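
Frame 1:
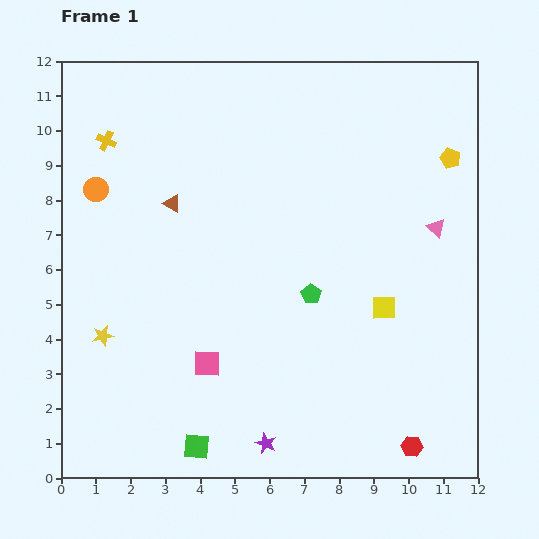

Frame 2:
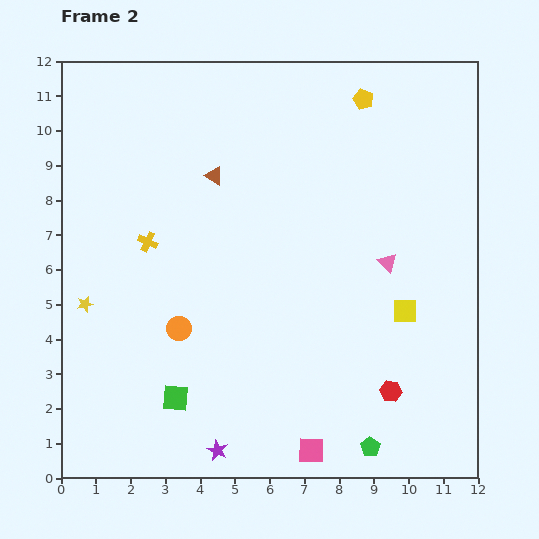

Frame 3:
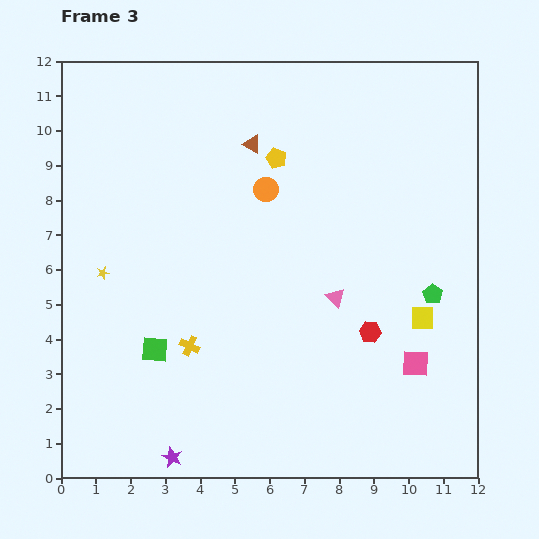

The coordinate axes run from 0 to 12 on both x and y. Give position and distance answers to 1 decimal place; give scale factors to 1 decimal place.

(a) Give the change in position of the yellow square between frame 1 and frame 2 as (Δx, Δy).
(0.6, -0.1)

The yellow square was at (9.3, 4.9) in frame 1 and (9.9, 4.8) in frame 2.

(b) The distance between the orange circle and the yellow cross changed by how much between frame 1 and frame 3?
+3.6

Distance in frame 1: 1.4. Distance in frame 3: 5.0.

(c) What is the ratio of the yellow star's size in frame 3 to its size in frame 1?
0.6×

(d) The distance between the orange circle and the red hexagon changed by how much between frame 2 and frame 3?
-1.3

Distance in frame 2: 6.4. Distance in frame 3: 5.1.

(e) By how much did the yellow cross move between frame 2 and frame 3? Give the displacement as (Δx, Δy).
(1.2, -3.0)

The yellow cross was at (2.5, 6.8) in frame 2 and (3.7, 3.8) in frame 3.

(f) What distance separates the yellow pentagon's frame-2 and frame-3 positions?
3.0

The yellow pentagon moved from (8.7, 10.9) to (6.2, 9.2), a distance of √(2.5² + 1.7²) ≈ 3.0.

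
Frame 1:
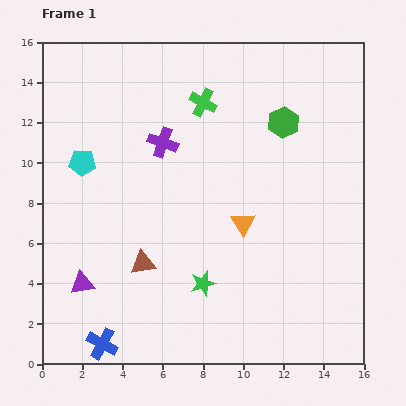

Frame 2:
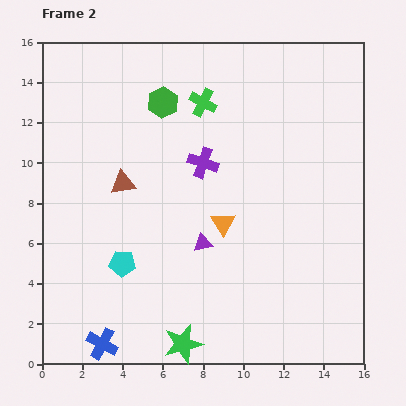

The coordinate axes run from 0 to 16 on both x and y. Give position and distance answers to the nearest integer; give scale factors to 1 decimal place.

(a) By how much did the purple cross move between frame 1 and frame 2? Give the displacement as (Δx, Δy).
(2, -1)

The purple cross was at (6, 11) in frame 1 and (8, 10) in frame 2.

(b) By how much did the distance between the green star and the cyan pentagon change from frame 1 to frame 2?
-3

Distance in frame 1: 8. Distance in frame 2: 5.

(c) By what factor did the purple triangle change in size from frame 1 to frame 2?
0.8×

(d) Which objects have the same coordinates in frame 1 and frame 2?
the green cross, the blue cross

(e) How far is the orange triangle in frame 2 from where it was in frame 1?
1

The orange triangle moved from (10, 7) to (9, 7), a distance of √(1² + 0²) ≈ 1.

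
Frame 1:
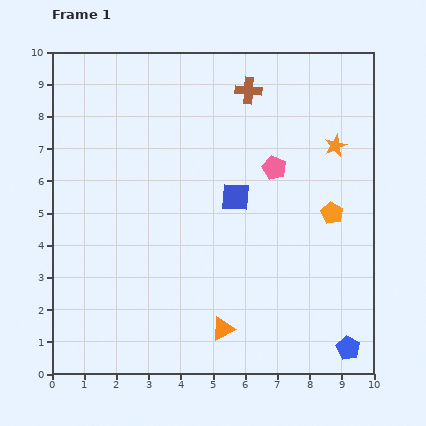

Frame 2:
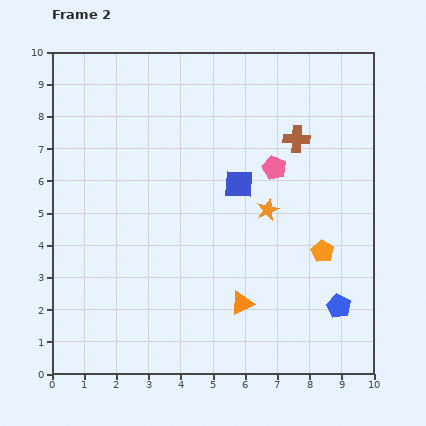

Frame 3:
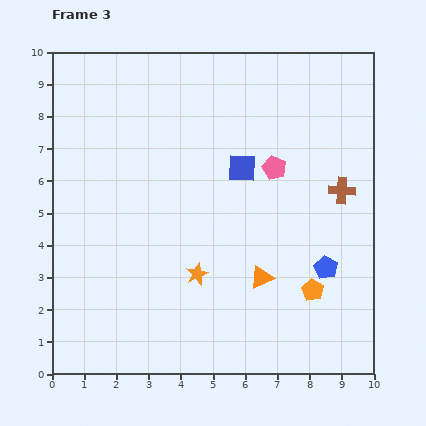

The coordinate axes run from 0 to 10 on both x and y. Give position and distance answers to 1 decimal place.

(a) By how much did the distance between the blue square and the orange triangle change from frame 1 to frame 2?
-0.4

Distance in frame 1: 4.1. Distance in frame 2: 3.7.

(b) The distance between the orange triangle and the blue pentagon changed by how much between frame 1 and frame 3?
-1.9

Distance in frame 1: 3.9. Distance in frame 3: 2.0.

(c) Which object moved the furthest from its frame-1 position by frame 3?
the orange star

(moved 5.9; next 4.2)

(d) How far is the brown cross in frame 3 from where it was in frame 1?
4.2

The brown cross moved from (6.1, 8.8) to (9.0, 5.7), a distance of √(2.9² + 3.1²) ≈ 4.2.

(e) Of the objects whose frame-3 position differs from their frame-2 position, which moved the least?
the blue square

(moved 0.5)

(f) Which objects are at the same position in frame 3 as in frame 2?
the pink pentagon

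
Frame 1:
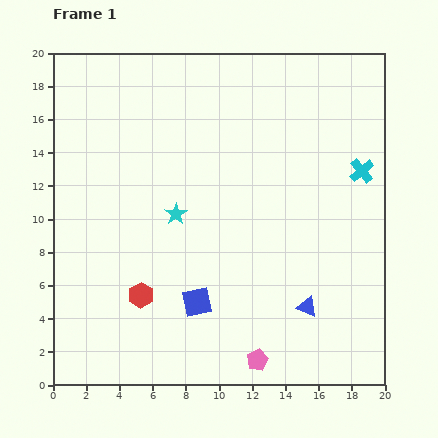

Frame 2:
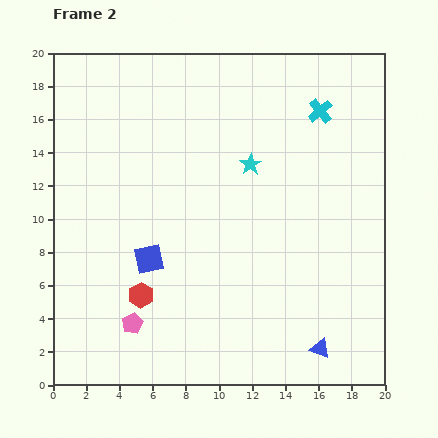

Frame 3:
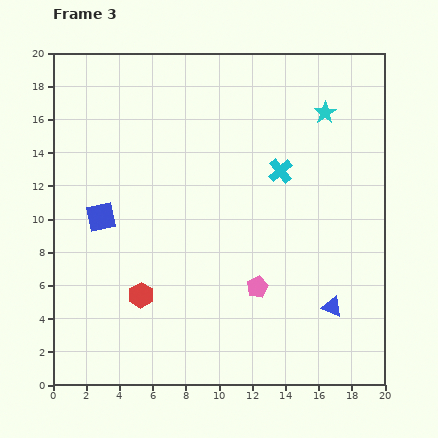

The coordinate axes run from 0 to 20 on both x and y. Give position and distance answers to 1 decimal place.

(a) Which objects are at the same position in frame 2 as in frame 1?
the red hexagon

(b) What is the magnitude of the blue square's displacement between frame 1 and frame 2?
3.9

The blue square moved from (8.7, 5.0) to (5.8, 7.6), a distance of √(2.9² + 2.6²) ≈ 3.9.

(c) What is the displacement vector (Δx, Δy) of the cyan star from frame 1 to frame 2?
(4.5, 3.0)

The cyan star was at (7.4, 10.3) in frame 1 and (11.9, 13.3) in frame 2.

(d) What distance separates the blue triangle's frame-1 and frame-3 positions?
1.5

The blue triangle moved from (15.3, 4.7) to (16.8, 4.7), a distance of √(1.5² + 0.0²) ≈ 1.5.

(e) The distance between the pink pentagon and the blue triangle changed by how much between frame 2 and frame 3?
-6.7

Distance in frame 2: 11.4. Distance in frame 3: 4.7.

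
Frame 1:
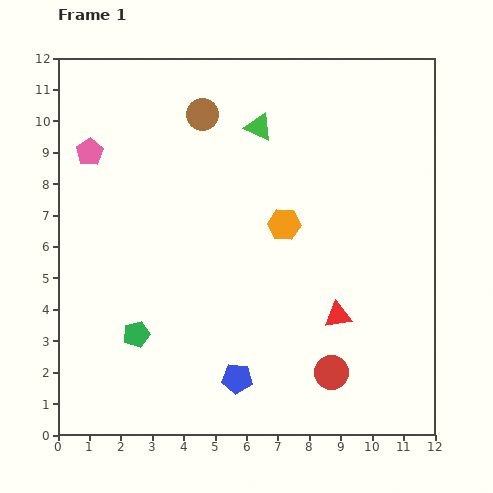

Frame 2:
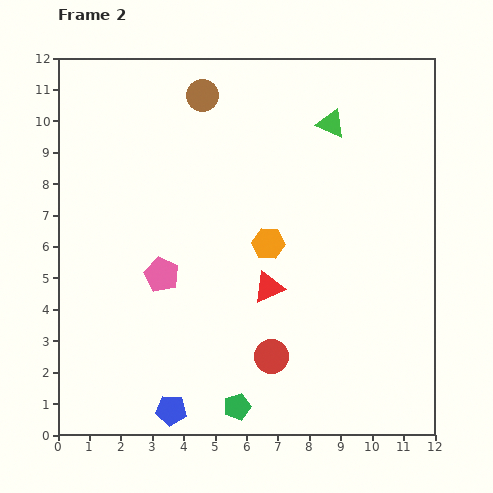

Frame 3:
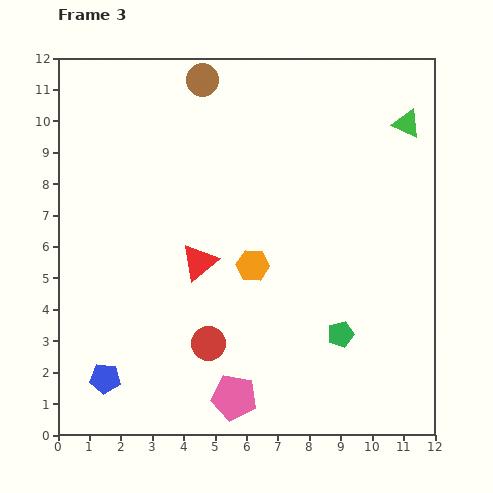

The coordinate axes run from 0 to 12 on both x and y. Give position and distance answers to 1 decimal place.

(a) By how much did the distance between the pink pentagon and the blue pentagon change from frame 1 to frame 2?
-4.3

Distance in frame 1: 8.6. Distance in frame 2: 4.3.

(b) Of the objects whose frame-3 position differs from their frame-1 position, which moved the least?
the brown circle

(moved 1.1)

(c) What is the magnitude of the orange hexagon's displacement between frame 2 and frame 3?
0.9

The orange hexagon moved from (6.7, 6.1) to (6.2, 5.4), a distance of √(0.5² + 0.7²) ≈ 0.9.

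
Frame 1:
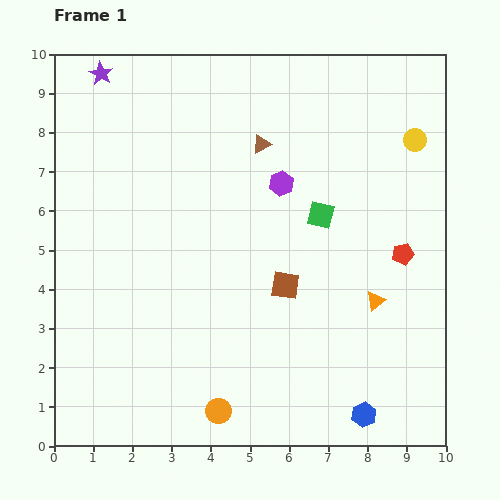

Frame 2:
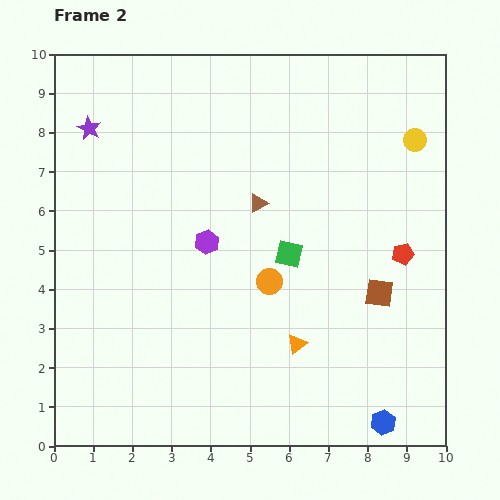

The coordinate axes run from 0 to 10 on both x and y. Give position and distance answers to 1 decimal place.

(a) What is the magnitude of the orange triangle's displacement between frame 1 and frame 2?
2.3

The orange triangle moved from (8.2, 3.7) to (6.2, 2.6), a distance of √(2.0² + 1.1²) ≈ 2.3.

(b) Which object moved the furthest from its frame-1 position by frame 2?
the orange circle

(moved 3.5; next 2.4)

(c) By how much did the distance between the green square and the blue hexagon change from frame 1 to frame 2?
-0.3

Distance in frame 1: 5.2. Distance in frame 2: 4.9.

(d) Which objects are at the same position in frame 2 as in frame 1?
the yellow circle, the red pentagon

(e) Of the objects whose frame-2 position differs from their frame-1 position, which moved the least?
the blue hexagon

(moved 0.5)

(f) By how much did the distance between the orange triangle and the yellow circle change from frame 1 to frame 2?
+1.8

Distance in frame 1: 4.2. Distance in frame 2: 6.0.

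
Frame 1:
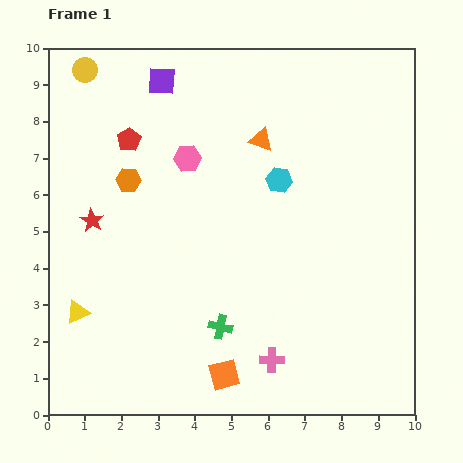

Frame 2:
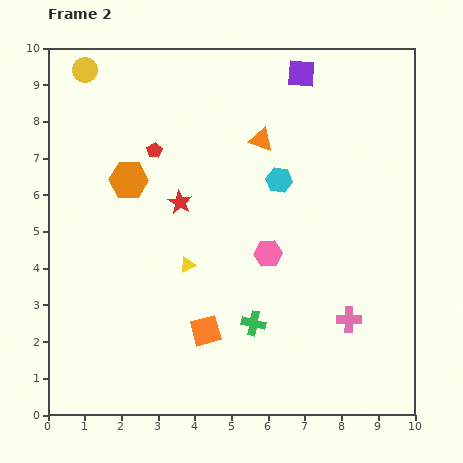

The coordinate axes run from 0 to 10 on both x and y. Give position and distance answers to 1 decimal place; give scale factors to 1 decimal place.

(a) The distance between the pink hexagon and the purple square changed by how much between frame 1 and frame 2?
+2.8

Distance in frame 1: 2.2. Distance in frame 2: 5.0.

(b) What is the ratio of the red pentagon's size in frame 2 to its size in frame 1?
0.7×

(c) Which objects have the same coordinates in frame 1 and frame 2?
the cyan hexagon, the orange hexagon, the orange triangle, the yellow circle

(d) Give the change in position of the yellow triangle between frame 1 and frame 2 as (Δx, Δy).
(3.0, 1.3)

The yellow triangle was at (0.8, 2.8) in frame 1 and (3.8, 4.1) in frame 2.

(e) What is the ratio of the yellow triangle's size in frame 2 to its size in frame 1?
0.7×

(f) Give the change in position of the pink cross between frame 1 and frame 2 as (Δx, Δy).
(2.1, 1.1)

The pink cross was at (6.1, 1.5) in frame 1 and (8.2, 2.6) in frame 2.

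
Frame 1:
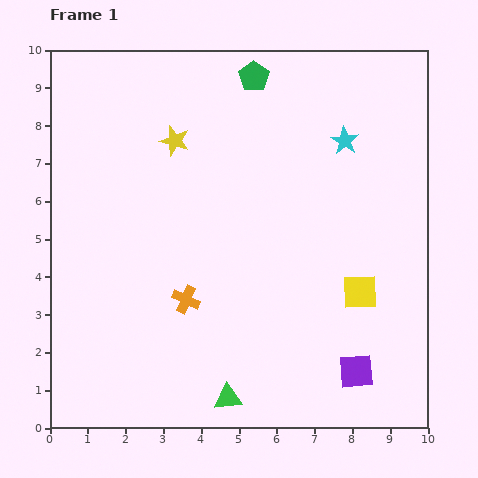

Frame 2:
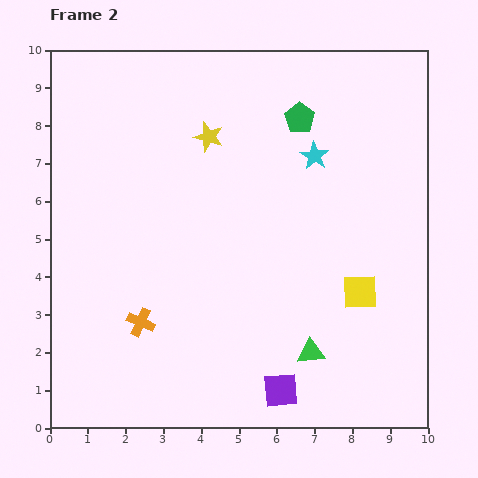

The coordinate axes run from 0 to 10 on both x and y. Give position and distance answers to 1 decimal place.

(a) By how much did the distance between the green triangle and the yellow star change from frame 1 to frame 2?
-0.6

Distance in frame 1: 6.9. Distance in frame 2: 6.3.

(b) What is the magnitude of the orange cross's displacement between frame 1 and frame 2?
1.3

The orange cross moved from (3.6, 3.4) to (2.4, 2.8), a distance of √(1.2² + 0.6²) ≈ 1.3.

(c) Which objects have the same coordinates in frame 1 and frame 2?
the yellow square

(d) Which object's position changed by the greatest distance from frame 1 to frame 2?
the green triangle

(moved 2.5; next 2.1)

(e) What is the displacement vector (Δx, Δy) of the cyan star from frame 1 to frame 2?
(-0.8, -0.4)

The cyan star was at (7.8, 7.6) in frame 1 and (7.0, 7.2) in frame 2.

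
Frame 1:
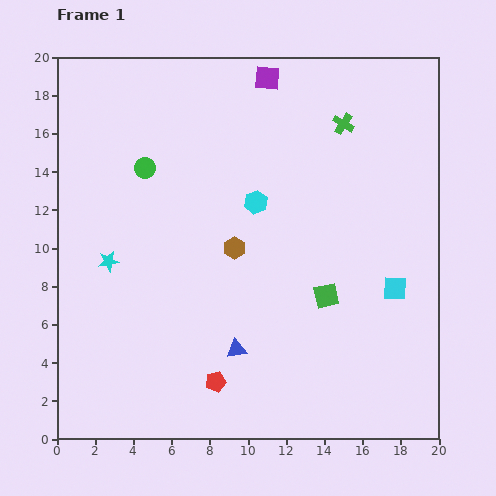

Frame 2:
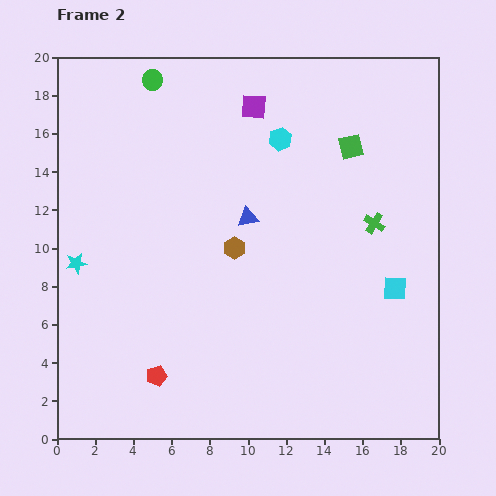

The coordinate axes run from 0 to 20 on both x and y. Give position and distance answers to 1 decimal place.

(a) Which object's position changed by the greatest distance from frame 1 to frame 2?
the green square

(moved 7.9; next 6.9)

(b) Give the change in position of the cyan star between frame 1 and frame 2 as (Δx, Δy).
(-1.7, -0.1)

The cyan star was at (2.7, 9.3) in frame 1 and (1.0, 9.2) in frame 2.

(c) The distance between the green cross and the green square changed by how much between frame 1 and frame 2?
-4.8

Distance in frame 1: 9.0. Distance in frame 2: 4.2.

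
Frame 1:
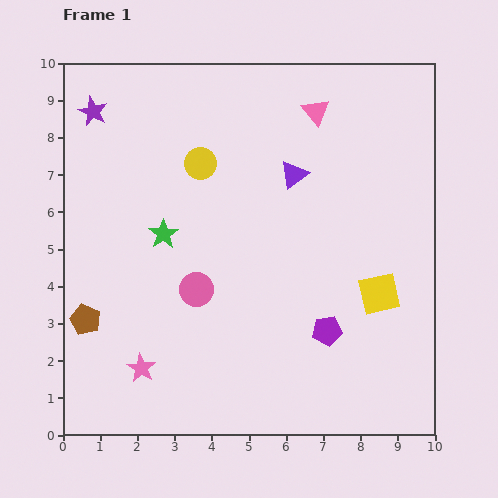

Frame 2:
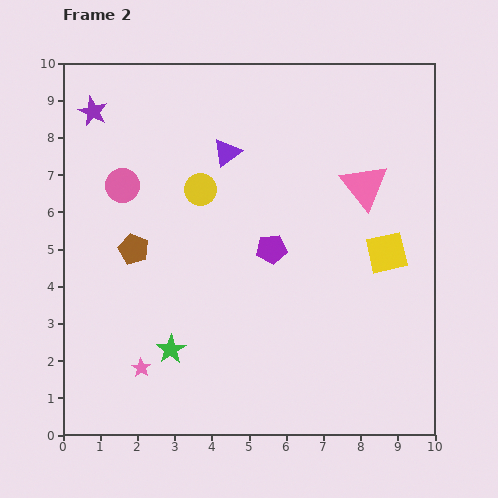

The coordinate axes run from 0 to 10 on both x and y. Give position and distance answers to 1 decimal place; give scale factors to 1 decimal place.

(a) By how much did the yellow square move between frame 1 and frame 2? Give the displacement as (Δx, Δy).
(0.2, 1.1)

The yellow square was at (8.5, 3.8) in frame 1 and (8.7, 4.9) in frame 2.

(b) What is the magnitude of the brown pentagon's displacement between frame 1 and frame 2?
2.3

The brown pentagon moved from (0.6, 3.1) to (1.9, 5.0), a distance of √(1.3² + 1.9²) ≈ 2.3.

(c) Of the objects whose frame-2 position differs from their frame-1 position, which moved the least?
the yellow circle

(moved 0.7)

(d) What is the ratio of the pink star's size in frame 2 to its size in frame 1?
0.7×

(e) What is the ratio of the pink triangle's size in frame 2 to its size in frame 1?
1.7×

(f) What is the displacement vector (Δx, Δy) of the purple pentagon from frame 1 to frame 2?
(-1.5, 2.2)

The purple pentagon was at (7.1, 2.8) in frame 1 and (5.6, 5.0) in frame 2.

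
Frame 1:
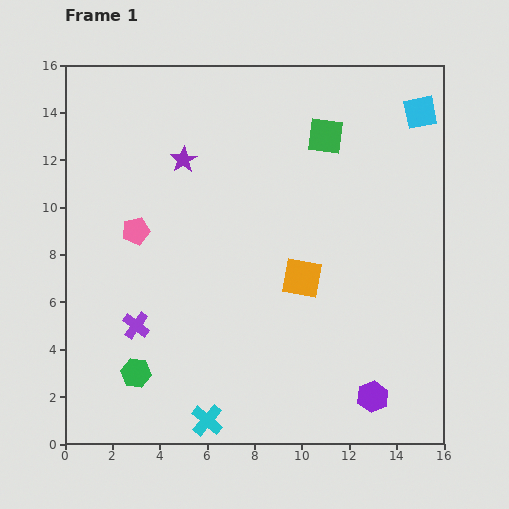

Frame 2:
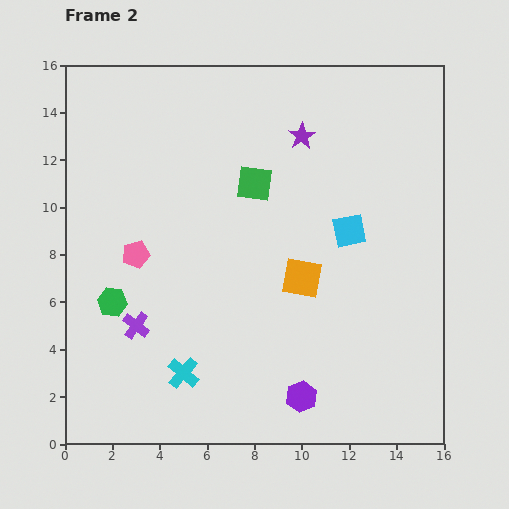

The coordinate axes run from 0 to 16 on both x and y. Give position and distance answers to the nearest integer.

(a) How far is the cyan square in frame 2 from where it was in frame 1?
6

The cyan square moved from (15, 14) to (12, 9), a distance of √(3² + 5²) ≈ 6.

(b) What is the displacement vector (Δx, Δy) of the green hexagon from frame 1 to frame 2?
(-1, 3)

The green hexagon was at (3, 3) in frame 1 and (2, 6) in frame 2.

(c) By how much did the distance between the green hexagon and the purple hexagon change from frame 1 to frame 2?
-1

Distance in frame 1: 10. Distance in frame 2: 9.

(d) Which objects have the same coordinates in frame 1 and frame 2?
the orange square, the purple cross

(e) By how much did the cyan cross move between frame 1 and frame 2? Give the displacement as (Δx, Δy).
(-1, 2)

The cyan cross was at (6, 1) in frame 1 and (5, 3) in frame 2.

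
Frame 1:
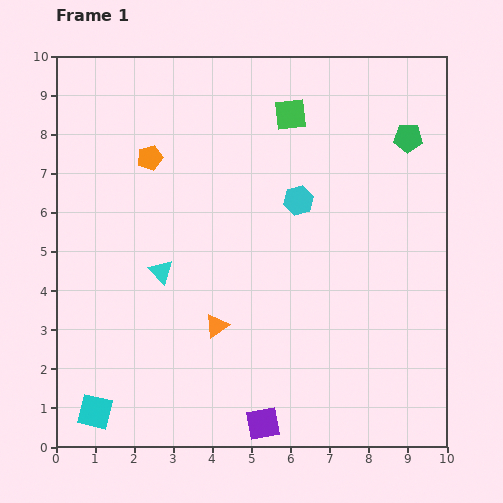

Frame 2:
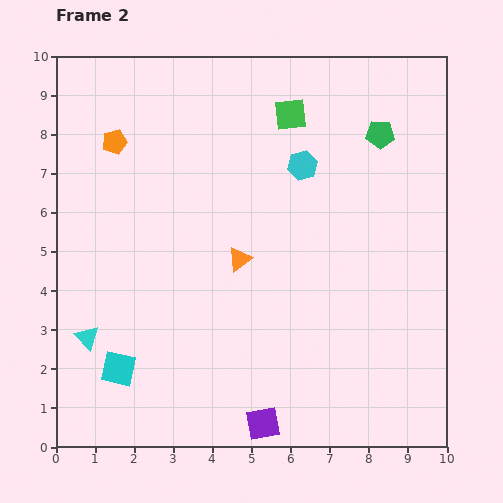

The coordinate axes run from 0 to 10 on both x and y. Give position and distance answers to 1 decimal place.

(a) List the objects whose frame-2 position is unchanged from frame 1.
the green square, the purple square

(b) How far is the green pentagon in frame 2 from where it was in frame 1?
0.7

The green pentagon moved from (9.0, 7.9) to (8.3, 8.0), a distance of √(0.7² + 0.1²) ≈ 0.7.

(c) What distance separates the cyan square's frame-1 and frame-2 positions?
1.3

The cyan square moved from (1.0, 0.9) to (1.6, 2.0), a distance of √(0.6² + 1.1²) ≈ 1.3.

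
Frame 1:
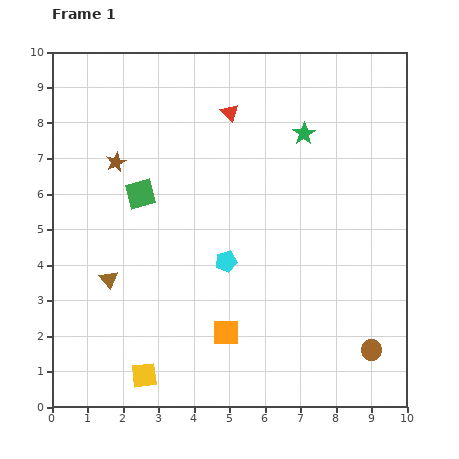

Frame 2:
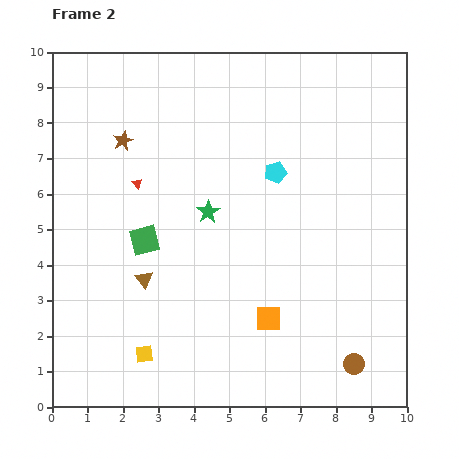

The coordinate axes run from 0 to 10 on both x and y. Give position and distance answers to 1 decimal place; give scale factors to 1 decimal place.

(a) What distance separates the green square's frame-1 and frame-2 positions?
1.3

The green square moved from (2.5, 6.0) to (2.6, 4.7), a distance of √(0.1² + 1.3²) ≈ 1.3.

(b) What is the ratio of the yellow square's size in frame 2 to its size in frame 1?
0.7×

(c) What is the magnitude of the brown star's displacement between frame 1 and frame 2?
0.6

The brown star moved from (1.8, 6.9) to (2.0, 7.5), a distance of √(0.2² + 0.6²) ≈ 0.6.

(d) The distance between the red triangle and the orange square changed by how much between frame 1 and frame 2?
-0.9

Distance in frame 1: 6.2. Distance in frame 2: 5.3.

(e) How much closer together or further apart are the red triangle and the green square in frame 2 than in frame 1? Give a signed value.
-1.8

Distance in frame 1: 3.4. Distance in frame 2: 1.6.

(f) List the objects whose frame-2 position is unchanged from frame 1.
none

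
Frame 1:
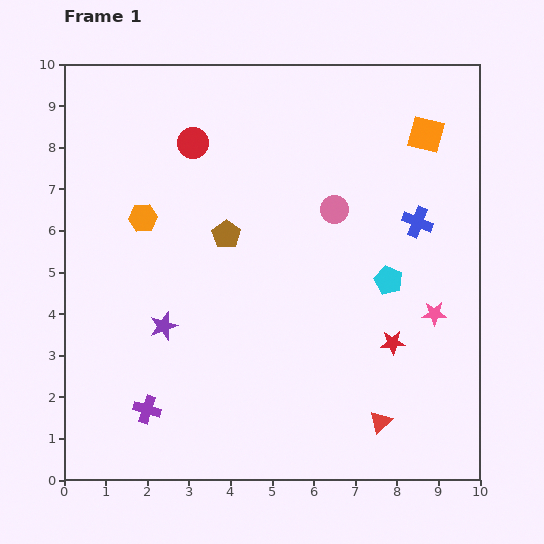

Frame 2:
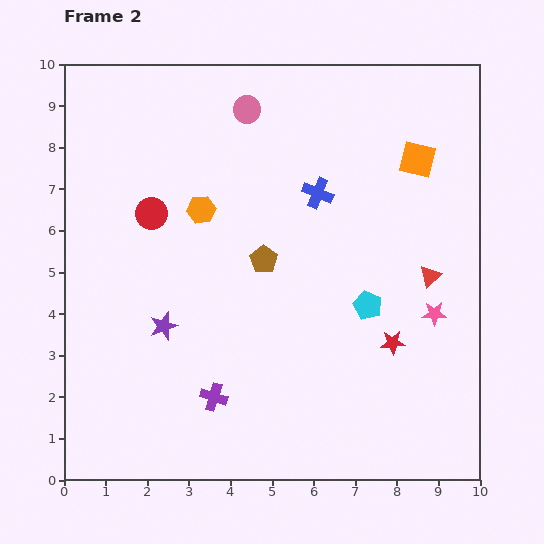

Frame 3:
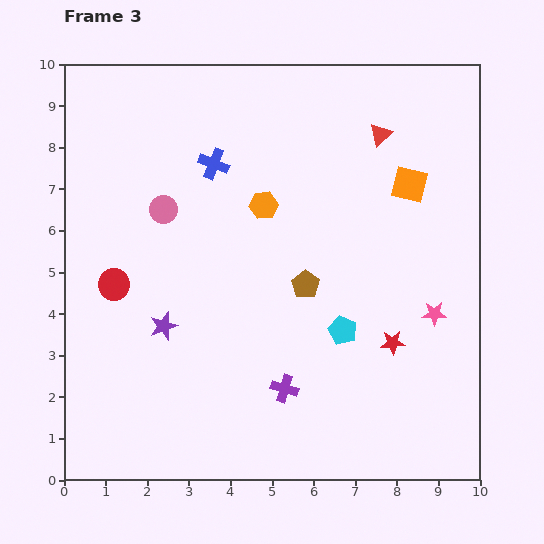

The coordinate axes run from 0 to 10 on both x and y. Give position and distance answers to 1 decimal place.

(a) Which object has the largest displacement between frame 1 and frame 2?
the red triangle

(moved 3.7; next 3.2)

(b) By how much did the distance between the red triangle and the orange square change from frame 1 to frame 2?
-4.2

Distance in frame 1: 7.0. Distance in frame 2: 2.8.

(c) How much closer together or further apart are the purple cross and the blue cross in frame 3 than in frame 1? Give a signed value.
-2.2

Distance in frame 1: 7.9. Distance in frame 3: 5.7.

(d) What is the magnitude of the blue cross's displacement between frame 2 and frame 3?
2.6

The blue cross moved from (6.1, 6.9) to (3.6, 7.6), a distance of √(2.5² + 0.7²) ≈ 2.6.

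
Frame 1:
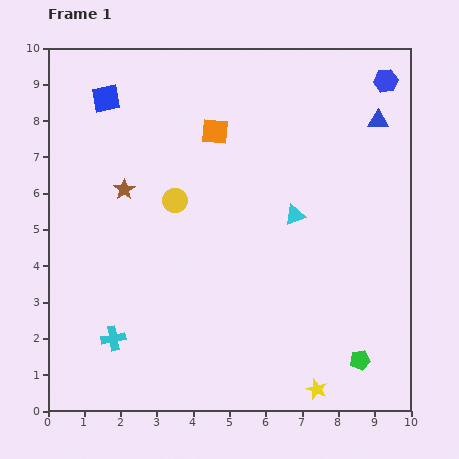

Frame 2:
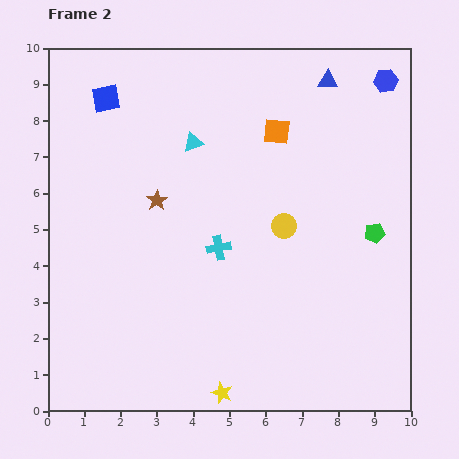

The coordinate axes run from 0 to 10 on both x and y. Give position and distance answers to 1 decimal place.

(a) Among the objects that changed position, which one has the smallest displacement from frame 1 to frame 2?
the brown star

(moved 0.9)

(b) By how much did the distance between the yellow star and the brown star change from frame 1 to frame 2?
-2.0

Distance in frame 1: 7.6. Distance in frame 2: 5.6.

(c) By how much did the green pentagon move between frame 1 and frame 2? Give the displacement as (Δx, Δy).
(0.4, 3.5)

The green pentagon was at (8.6, 1.4) in frame 1 and (9.0, 4.9) in frame 2.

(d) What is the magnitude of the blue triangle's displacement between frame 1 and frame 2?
1.8

The blue triangle moved from (9.1, 8.0) to (7.7, 9.1), a distance of √(1.4² + 1.1²) ≈ 1.8.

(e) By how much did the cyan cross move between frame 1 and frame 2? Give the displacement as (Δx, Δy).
(2.9, 2.5)

The cyan cross was at (1.8, 2.0) in frame 1 and (4.7, 4.5) in frame 2.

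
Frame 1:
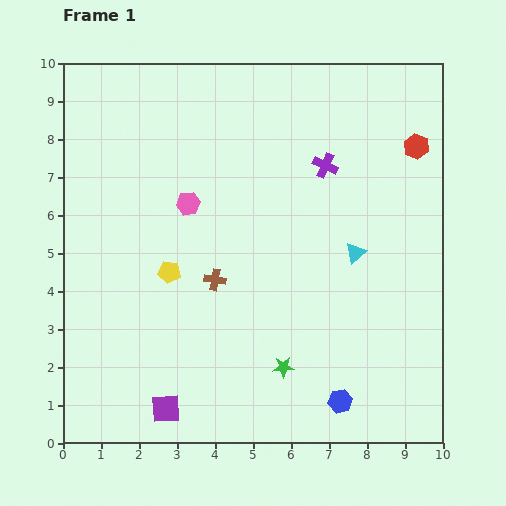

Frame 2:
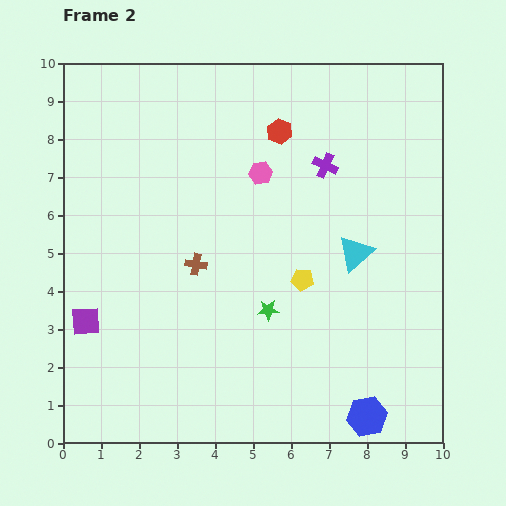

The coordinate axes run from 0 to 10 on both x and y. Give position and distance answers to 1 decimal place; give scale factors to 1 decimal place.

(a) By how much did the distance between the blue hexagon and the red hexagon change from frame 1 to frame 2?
+0.8

Distance in frame 1: 7.0. Distance in frame 2: 7.8.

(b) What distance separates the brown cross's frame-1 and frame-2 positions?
0.6

The brown cross moved from (4.0, 4.3) to (3.5, 4.7), a distance of √(0.5² + 0.4²) ≈ 0.6.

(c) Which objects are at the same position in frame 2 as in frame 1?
the cyan triangle, the purple cross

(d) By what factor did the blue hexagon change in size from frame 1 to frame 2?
1.6×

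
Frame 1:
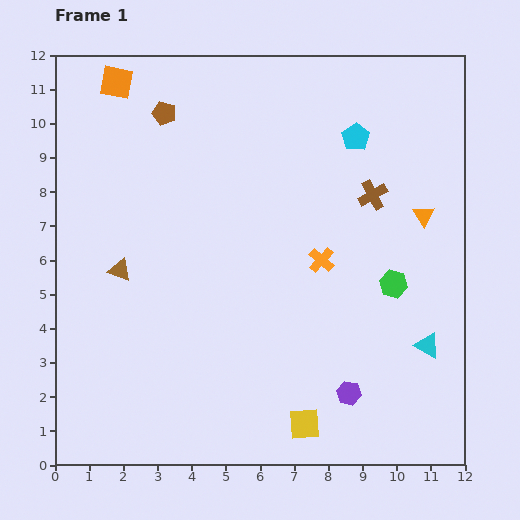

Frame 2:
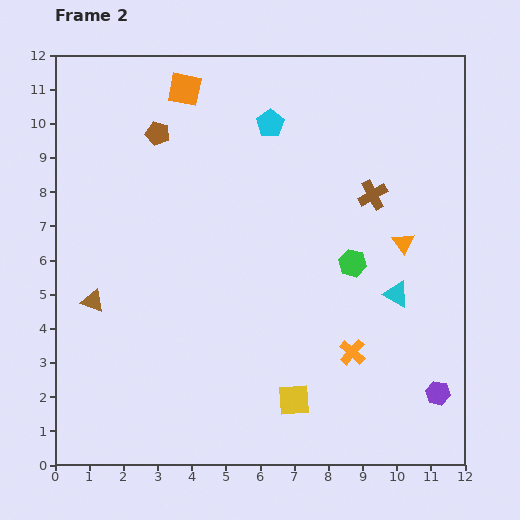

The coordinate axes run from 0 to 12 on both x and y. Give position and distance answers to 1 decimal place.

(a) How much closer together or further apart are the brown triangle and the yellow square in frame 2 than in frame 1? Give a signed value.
-0.4

Distance in frame 1: 7.0. Distance in frame 2: 6.6.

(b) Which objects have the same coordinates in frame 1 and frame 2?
the brown cross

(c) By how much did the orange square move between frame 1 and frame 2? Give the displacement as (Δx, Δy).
(2.0, -0.2)

The orange square was at (1.8, 11.2) in frame 1 and (3.8, 11.0) in frame 2.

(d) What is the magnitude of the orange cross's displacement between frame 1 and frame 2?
2.8

The orange cross moved from (7.8, 6.0) to (8.7, 3.3), a distance of √(0.9² + 2.7²) ≈ 2.8.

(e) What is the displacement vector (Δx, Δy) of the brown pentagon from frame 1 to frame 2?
(-0.2, -0.6)

The brown pentagon was at (3.2, 10.3) in frame 1 and (3.0, 9.7) in frame 2.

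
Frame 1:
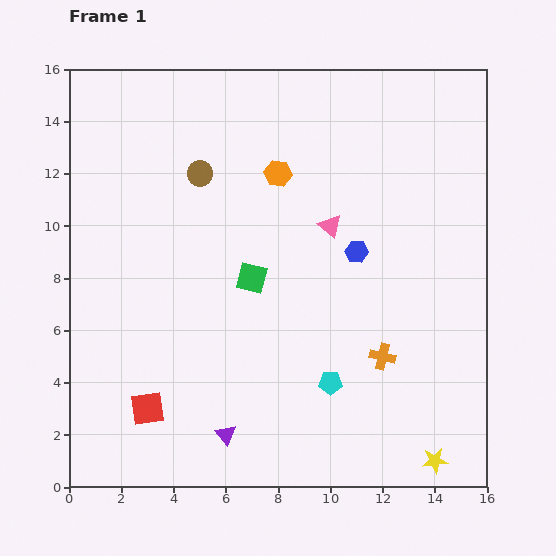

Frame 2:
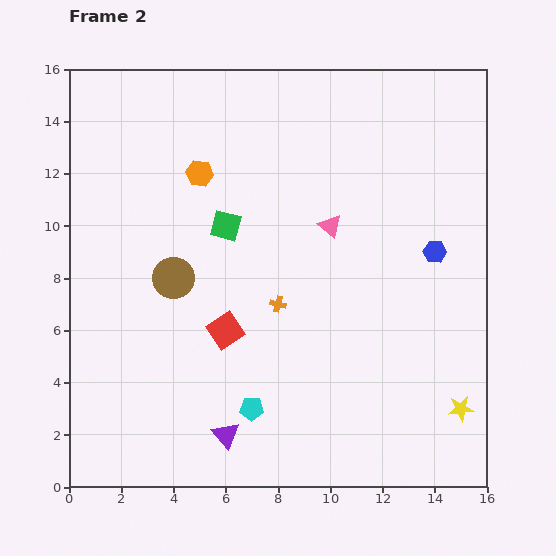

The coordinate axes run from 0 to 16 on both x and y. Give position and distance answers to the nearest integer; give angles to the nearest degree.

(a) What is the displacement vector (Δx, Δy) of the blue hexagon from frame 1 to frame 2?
(3, 0)

The blue hexagon was at (11, 9) in frame 1 and (14, 9) in frame 2.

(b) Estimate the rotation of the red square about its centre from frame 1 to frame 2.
27° counter-clockwise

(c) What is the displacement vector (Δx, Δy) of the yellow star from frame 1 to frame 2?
(1, 2)

The yellow star was at (14, 1) in frame 1 and (15, 3) in frame 2.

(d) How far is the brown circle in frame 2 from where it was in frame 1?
4

The brown circle moved from (5, 12) to (4, 8), a distance of √(1² + 4²) ≈ 4.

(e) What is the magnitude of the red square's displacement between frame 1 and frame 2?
4

The red square moved from (3, 3) to (6, 6), a distance of √(3² + 3²) ≈ 4.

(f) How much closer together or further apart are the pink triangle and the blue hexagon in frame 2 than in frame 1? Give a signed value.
+3

Distance in frame 1: 1. Distance in frame 2: 4.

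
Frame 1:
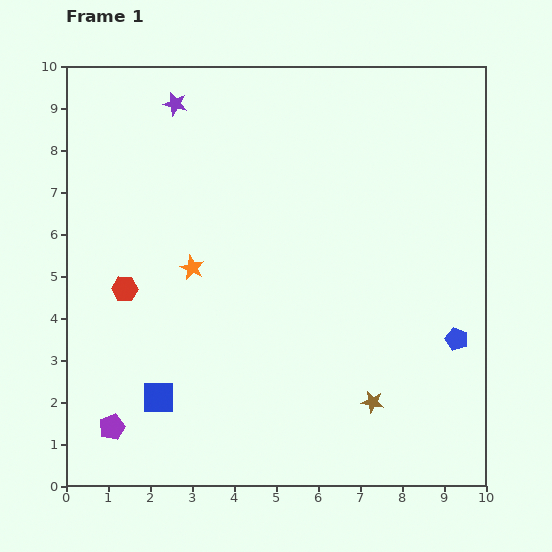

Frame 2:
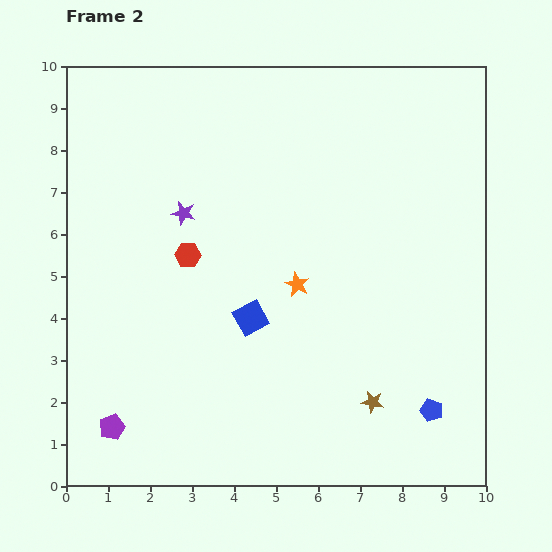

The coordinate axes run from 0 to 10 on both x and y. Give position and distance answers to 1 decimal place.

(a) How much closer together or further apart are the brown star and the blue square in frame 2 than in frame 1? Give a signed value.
-1.6

Distance in frame 1: 5.1. Distance in frame 2: 3.5.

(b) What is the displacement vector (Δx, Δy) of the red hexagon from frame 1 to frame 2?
(1.5, 0.8)

The red hexagon was at (1.4, 4.7) in frame 1 and (2.9, 5.5) in frame 2.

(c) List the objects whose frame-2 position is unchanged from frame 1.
the purple pentagon, the brown star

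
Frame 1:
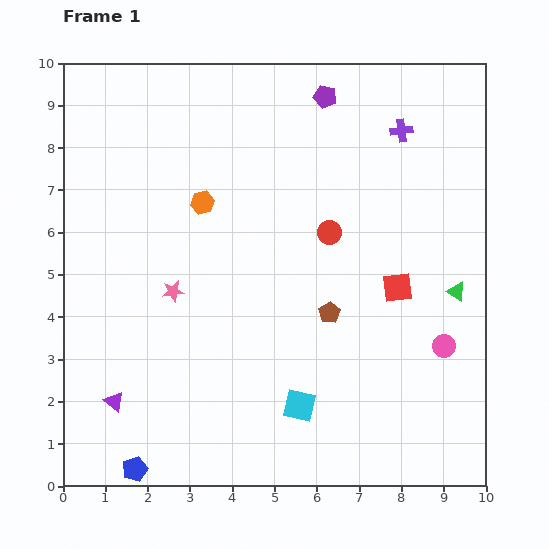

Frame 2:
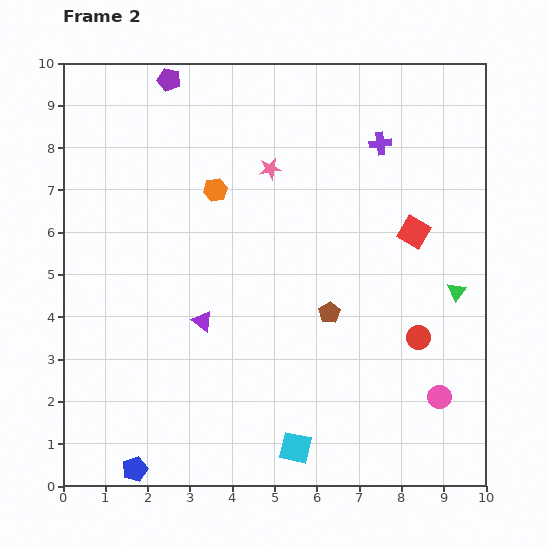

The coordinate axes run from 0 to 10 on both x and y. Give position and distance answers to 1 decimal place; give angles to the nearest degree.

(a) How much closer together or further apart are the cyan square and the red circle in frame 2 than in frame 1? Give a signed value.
-0.3

Distance in frame 1: 4.2. Distance in frame 2: 3.9.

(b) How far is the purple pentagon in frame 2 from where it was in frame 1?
3.7

The purple pentagon moved from (6.2, 9.2) to (2.5, 9.6), a distance of √(3.7² + 0.4²) ≈ 3.7.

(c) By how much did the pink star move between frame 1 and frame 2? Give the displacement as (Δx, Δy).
(2.3, 2.9)

The pink star was at (2.6, 4.6) in frame 1 and (4.9, 7.5) in frame 2.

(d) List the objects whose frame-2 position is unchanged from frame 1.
the brown pentagon, the green triangle, the blue pentagon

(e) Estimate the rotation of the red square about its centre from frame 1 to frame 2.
37° clockwise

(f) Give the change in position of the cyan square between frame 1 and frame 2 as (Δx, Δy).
(-0.1, -1.0)

The cyan square was at (5.6, 1.9) in frame 1 and (5.5, 0.9) in frame 2.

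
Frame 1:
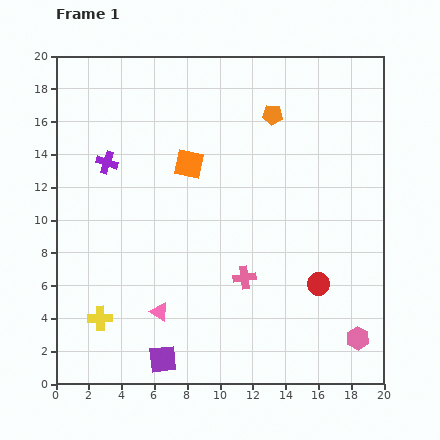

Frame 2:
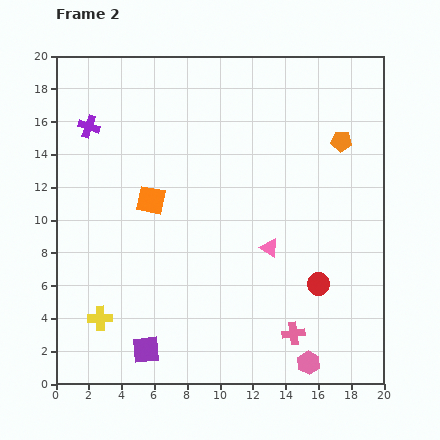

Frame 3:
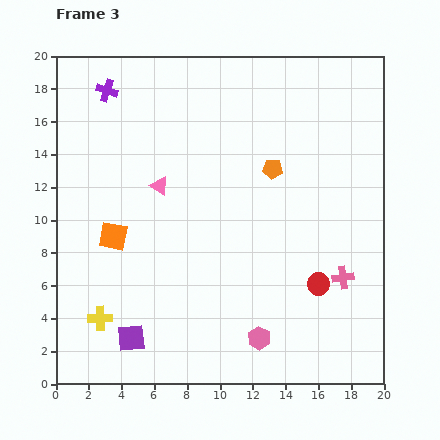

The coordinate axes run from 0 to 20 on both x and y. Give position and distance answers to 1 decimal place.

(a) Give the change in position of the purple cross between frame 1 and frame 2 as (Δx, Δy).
(-1.1, 2.2)

The purple cross was at (3.1, 13.5) in frame 1 and (2.0, 15.7) in frame 2.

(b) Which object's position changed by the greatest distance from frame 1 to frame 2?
the pink triangle

(moved 7.8; next 4.5)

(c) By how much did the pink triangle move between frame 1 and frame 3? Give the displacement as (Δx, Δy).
(0.0, 7.7)

The pink triangle was at (6.3, 4.4) in frame 1 and (6.3, 12.1) in frame 3.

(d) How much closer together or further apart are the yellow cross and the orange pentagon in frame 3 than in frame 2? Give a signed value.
-4.3

Distance in frame 2: 18.2. Distance in frame 3: 13.9.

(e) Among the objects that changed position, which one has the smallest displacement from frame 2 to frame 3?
the purple square

(moved 1.1)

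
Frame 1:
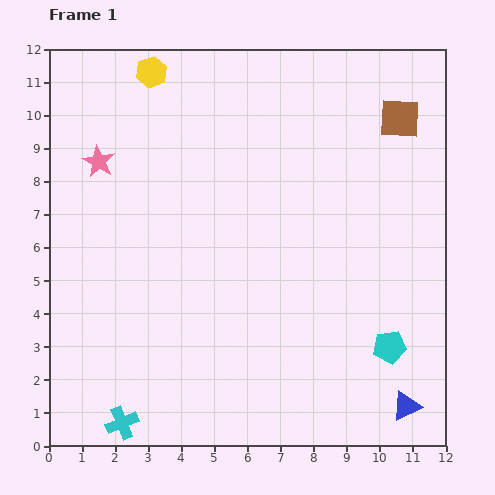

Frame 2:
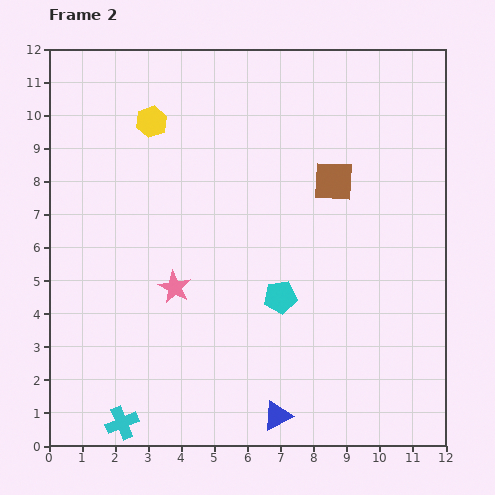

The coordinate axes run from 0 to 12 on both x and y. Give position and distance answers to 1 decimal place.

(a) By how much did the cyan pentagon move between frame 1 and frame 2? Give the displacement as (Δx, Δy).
(-3.3, 1.5)

The cyan pentagon was at (10.3, 3.0) in frame 1 and (7.0, 4.5) in frame 2.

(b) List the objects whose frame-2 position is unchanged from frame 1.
the cyan cross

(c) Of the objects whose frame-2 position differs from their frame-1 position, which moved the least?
the yellow hexagon

(moved 1.5)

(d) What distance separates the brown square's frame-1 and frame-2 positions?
2.8

The brown square moved from (10.6, 9.9) to (8.6, 8.0), a distance of √(2.0² + 1.9²) ≈ 2.8.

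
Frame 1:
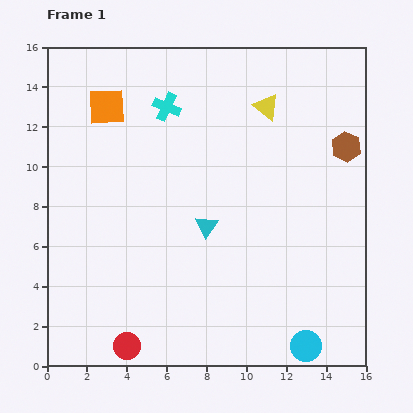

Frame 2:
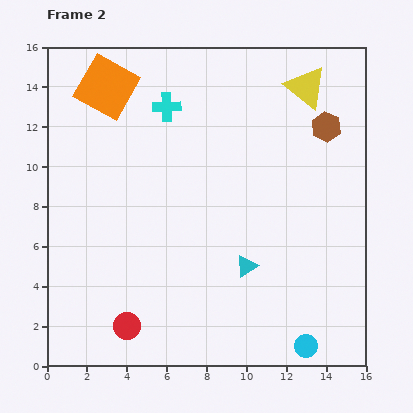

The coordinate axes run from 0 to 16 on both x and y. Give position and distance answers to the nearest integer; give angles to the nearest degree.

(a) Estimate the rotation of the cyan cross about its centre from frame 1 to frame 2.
25° counter-clockwise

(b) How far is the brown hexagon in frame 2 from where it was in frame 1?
1

The brown hexagon moved from (15, 11) to (14, 12), a distance of √(1² + 1²) ≈ 1.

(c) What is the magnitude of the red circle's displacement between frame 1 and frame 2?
1

The red circle moved from (4, 1) to (4, 2), a distance of √(0² + 1²) ≈ 1.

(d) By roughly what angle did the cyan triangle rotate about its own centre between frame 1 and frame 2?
24° clockwise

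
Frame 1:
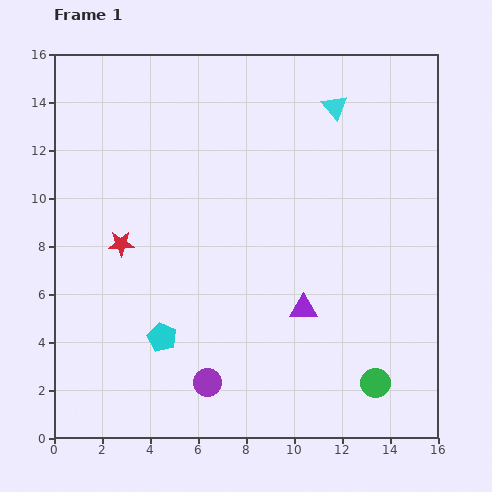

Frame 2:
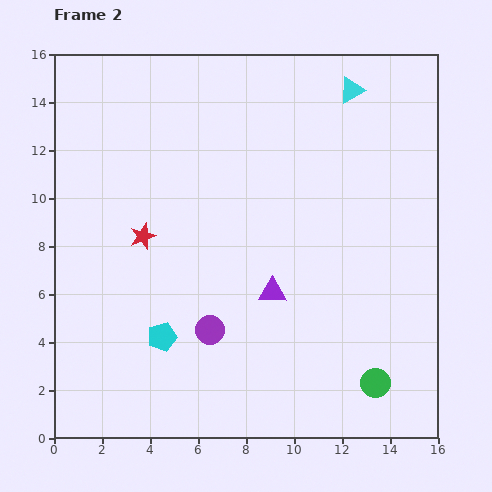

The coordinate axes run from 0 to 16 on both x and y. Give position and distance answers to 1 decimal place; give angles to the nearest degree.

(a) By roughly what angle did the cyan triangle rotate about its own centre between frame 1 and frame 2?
40° clockwise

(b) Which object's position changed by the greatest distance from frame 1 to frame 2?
the purple circle

(moved 2.2; next 1.5)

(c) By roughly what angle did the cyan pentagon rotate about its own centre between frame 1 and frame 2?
30° clockwise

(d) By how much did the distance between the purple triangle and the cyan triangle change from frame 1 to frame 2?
+0.5

Distance in frame 1: 8.5. Distance in frame 2: 9.0.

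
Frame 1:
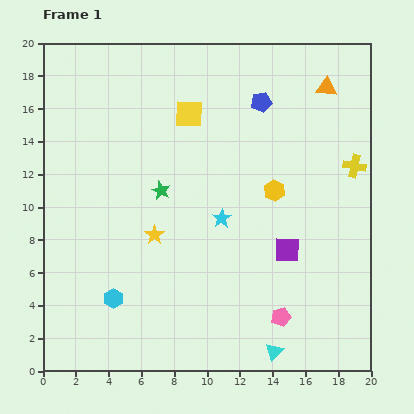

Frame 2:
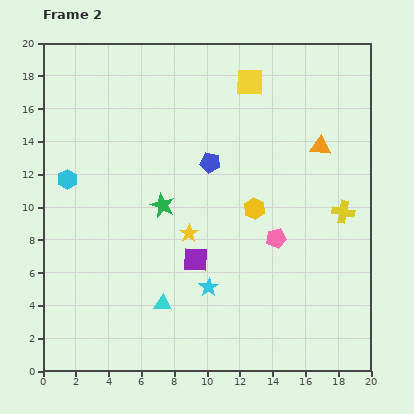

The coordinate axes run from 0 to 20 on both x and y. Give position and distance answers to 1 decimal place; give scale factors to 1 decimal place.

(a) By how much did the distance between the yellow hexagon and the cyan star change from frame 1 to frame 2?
+2.0

Distance in frame 1: 3.6. Distance in frame 2: 5.6.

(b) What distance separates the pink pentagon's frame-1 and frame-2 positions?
4.8

The pink pentagon moved from (14.5, 3.3) to (14.2, 8.1), a distance of √(0.3² + 4.8²) ≈ 4.8.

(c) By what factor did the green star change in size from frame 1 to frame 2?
1.3×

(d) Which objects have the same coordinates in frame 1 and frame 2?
none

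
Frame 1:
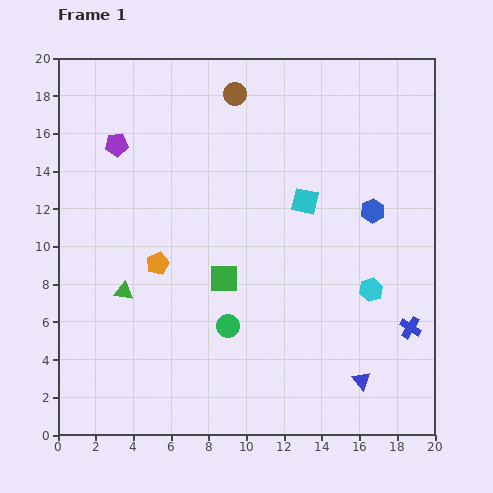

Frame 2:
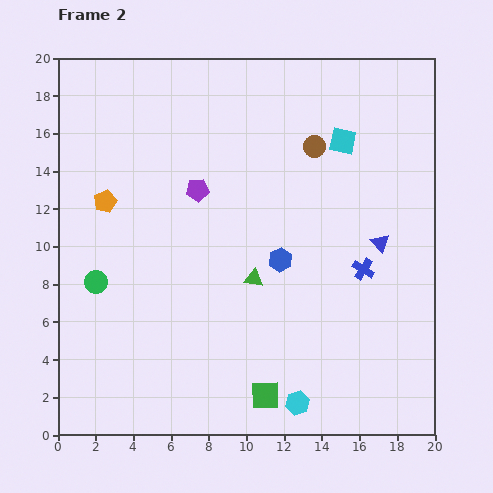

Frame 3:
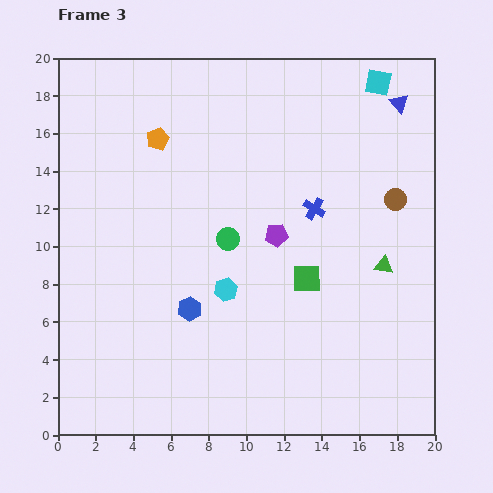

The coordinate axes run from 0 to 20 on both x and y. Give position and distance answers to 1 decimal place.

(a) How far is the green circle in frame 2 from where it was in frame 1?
7.4

The green circle moved from (9.0, 5.8) to (2.0, 8.1), a distance of √(7.0² + 2.3²) ≈ 7.4.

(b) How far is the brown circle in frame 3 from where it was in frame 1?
10.2

The brown circle moved from (9.4, 18.1) to (17.9, 12.5), a distance of √(8.5² + 5.6²) ≈ 10.2.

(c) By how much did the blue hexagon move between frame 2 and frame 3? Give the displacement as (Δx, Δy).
(-4.8, -2.6)

The blue hexagon was at (11.8, 9.3) in frame 2 and (7.0, 6.7) in frame 3.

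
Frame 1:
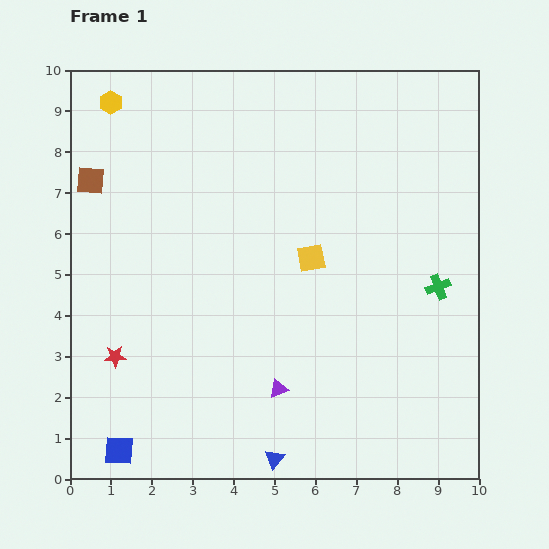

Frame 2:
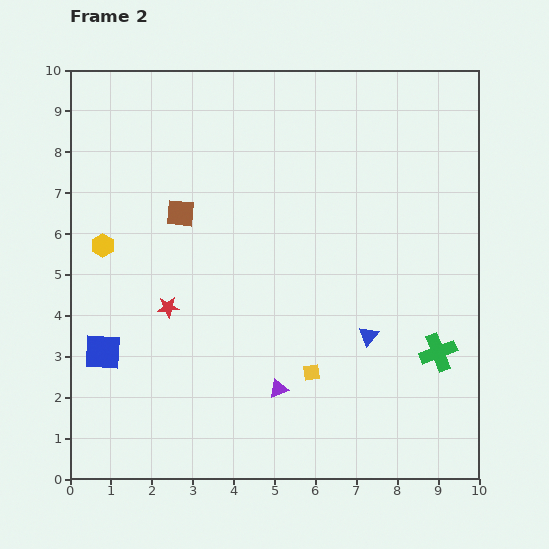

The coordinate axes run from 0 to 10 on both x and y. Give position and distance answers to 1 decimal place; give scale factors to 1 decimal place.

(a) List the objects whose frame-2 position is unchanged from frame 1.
the purple triangle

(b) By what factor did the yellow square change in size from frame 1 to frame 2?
0.6×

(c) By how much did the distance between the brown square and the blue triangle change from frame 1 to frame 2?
-2.7

Distance in frame 1: 8.2. Distance in frame 2: 5.5.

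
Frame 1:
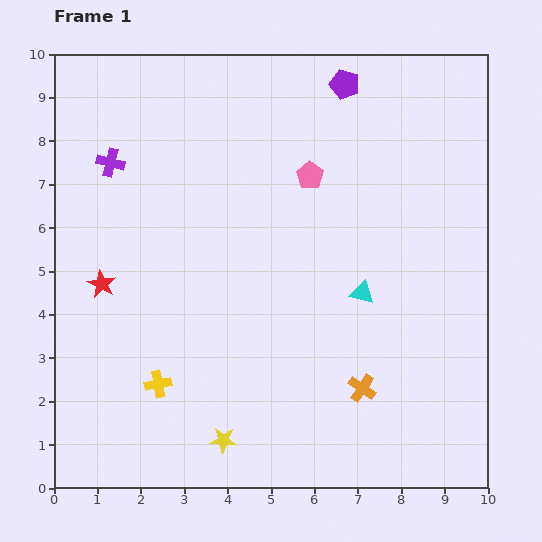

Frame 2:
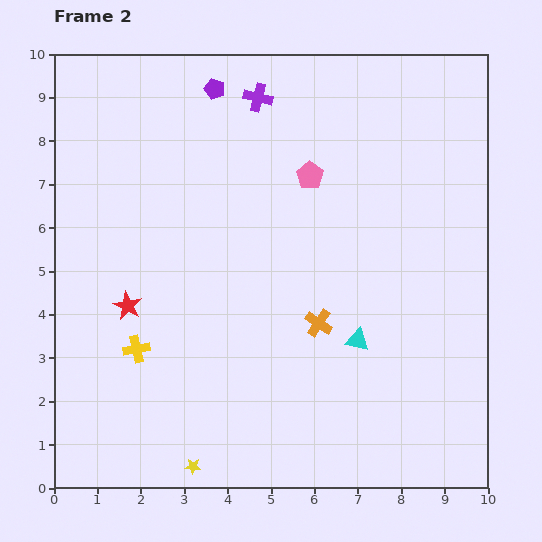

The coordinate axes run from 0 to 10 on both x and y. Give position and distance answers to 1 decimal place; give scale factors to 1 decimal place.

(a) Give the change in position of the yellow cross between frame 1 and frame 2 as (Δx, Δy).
(-0.5, 0.8)

The yellow cross was at (2.4, 2.4) in frame 1 and (1.9, 3.2) in frame 2.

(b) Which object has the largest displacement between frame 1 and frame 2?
the purple cross

(moved 3.7; next 3.0)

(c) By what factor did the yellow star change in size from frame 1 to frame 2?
0.6×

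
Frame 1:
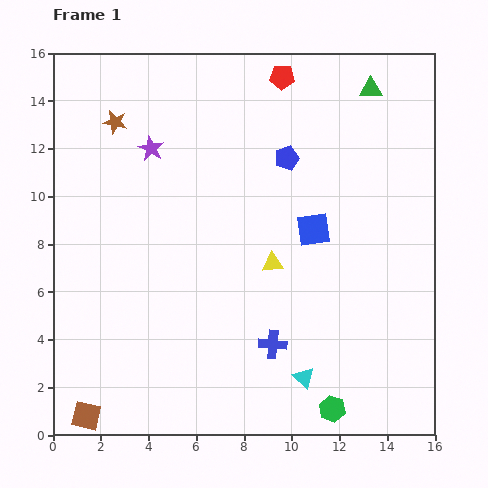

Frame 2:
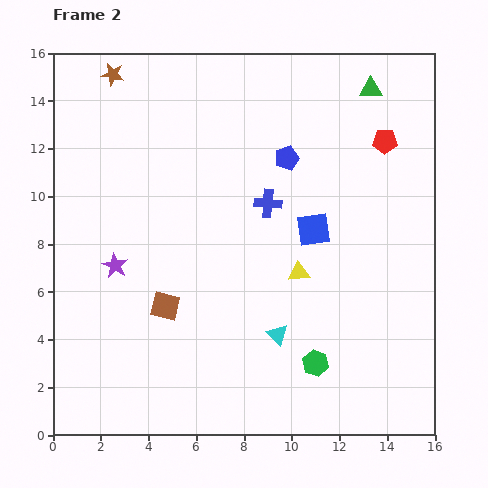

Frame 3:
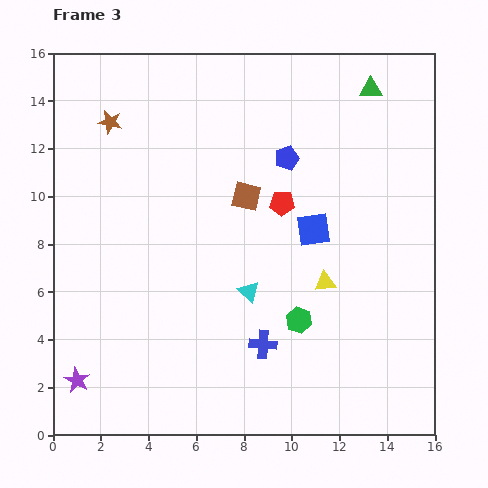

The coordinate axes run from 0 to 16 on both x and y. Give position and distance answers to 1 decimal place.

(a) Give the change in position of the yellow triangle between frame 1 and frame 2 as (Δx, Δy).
(1.1, -0.4)

The yellow triangle was at (9.2, 7.2) in frame 1 and (10.3, 6.8) in frame 2.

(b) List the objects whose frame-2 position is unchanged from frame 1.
the blue square, the green triangle, the blue pentagon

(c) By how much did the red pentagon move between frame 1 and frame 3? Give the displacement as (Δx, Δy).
(0.0, -5.3)

The red pentagon was at (9.6, 15.0) in frame 1 and (9.6, 9.7) in frame 3.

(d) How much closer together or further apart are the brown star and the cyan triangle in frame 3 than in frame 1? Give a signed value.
-4.1

Distance in frame 1: 13.3. Distance in frame 3: 9.2.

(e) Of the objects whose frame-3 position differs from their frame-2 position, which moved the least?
the yellow triangle

(moved 1.2)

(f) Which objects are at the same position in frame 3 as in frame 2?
the blue square, the green triangle, the blue pentagon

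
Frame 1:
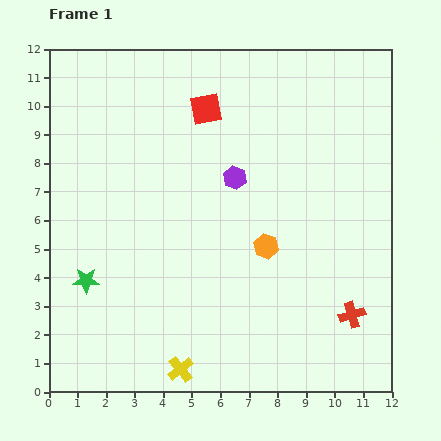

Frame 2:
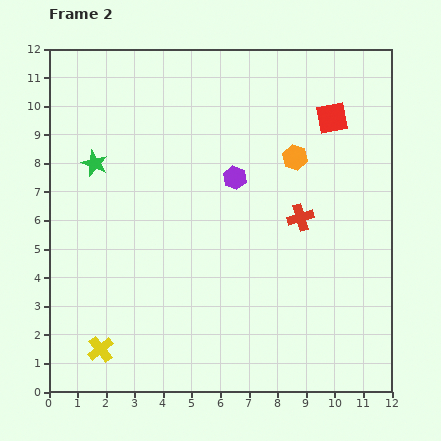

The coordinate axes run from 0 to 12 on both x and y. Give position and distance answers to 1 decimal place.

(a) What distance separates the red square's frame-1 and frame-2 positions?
4.4

The red square moved from (5.5, 9.9) to (9.9, 9.6), a distance of √(4.4² + 0.3²) ≈ 4.4.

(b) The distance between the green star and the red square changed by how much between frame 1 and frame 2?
+1.2

Distance in frame 1: 7.3. Distance in frame 2: 8.5.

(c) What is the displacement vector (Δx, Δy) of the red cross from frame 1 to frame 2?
(-1.8, 3.4)

The red cross was at (10.6, 2.7) in frame 1 and (8.8, 6.1) in frame 2.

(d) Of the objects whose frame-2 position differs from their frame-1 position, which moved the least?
the yellow cross

(moved 2.9)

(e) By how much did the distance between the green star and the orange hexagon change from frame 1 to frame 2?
+0.6

Distance in frame 1: 6.4. Distance in frame 2: 7.0.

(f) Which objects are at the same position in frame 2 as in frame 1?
the purple hexagon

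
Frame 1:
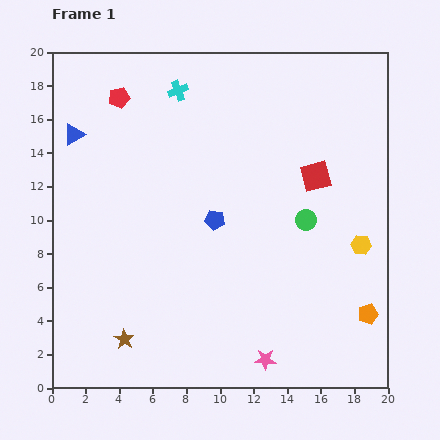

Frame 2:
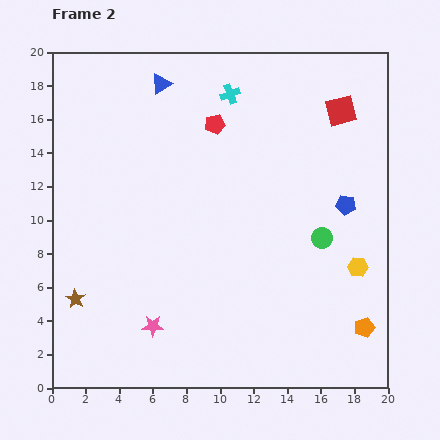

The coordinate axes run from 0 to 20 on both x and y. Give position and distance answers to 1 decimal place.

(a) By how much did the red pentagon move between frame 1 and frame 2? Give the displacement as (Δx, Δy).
(5.7, -1.6)

The red pentagon was at (4.0, 17.3) in frame 1 and (9.7, 15.7) in frame 2.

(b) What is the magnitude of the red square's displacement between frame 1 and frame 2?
4.2

The red square moved from (15.7, 12.6) to (17.2, 16.5), a distance of √(1.5² + 3.9²) ≈ 4.2.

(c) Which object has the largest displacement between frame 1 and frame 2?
the blue pentagon

(moved 7.9; next 7.0)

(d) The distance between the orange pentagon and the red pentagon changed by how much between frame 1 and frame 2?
-4.6

Distance in frame 1: 19.6. Distance in frame 2: 15.0.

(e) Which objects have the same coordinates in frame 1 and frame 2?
none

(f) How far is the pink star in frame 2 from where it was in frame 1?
7.0

The pink star moved from (12.7, 1.7) to (6.0, 3.7), a distance of √(6.7² + 2.0²) ≈ 7.0.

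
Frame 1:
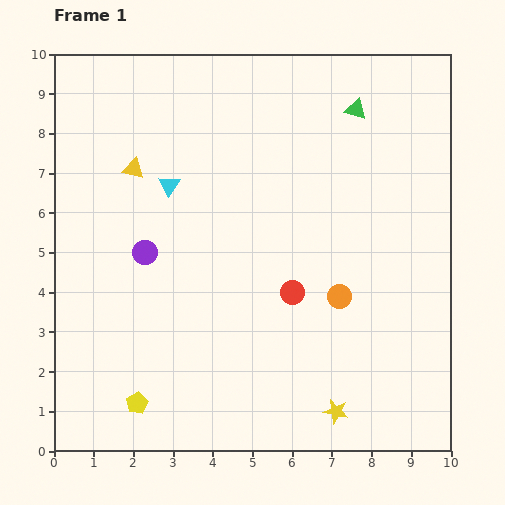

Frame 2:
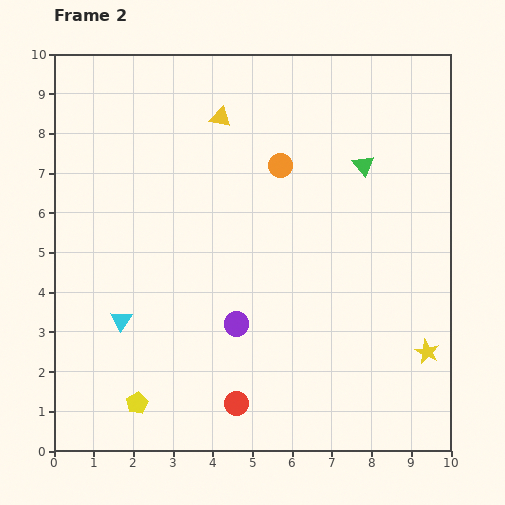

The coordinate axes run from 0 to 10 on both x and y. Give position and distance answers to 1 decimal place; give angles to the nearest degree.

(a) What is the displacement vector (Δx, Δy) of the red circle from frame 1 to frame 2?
(-1.4, -2.8)

The red circle was at (6.0, 4.0) in frame 1 and (4.6, 1.2) in frame 2.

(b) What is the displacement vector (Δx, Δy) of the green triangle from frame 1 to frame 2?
(0.2, -1.4)

The green triangle was at (7.6, 8.6) in frame 1 and (7.8, 7.2) in frame 2.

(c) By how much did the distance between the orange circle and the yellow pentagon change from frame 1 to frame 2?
+1.2

Distance in frame 1: 5.8. Distance in frame 2: 7.0.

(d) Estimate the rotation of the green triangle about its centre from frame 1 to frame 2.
35° clockwise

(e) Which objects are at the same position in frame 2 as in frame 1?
the yellow pentagon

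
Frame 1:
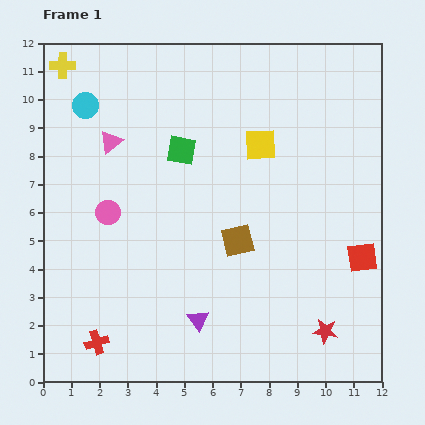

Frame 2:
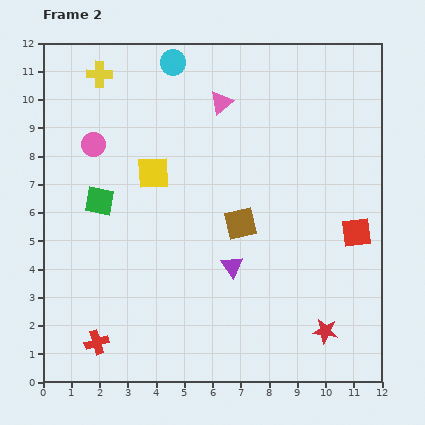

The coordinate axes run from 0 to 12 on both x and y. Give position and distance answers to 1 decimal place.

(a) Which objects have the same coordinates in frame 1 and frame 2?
the red star, the red cross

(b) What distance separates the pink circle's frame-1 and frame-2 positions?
2.5

The pink circle moved from (2.3, 6.0) to (1.8, 8.4), a distance of √(0.5² + 2.4²) ≈ 2.5.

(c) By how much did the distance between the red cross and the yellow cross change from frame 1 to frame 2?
-0.4

Distance in frame 1: 9.9. Distance in frame 2: 9.5.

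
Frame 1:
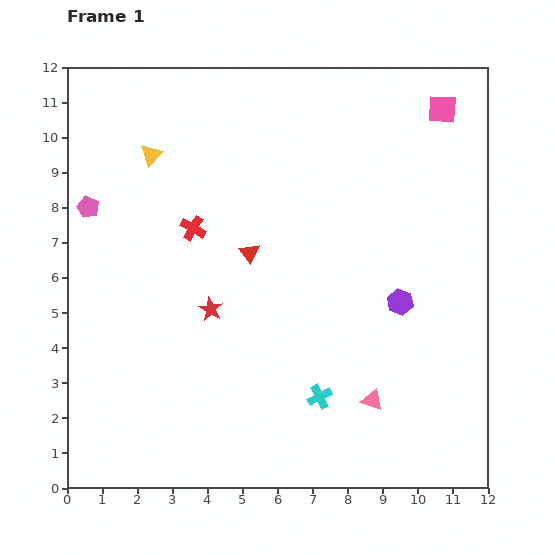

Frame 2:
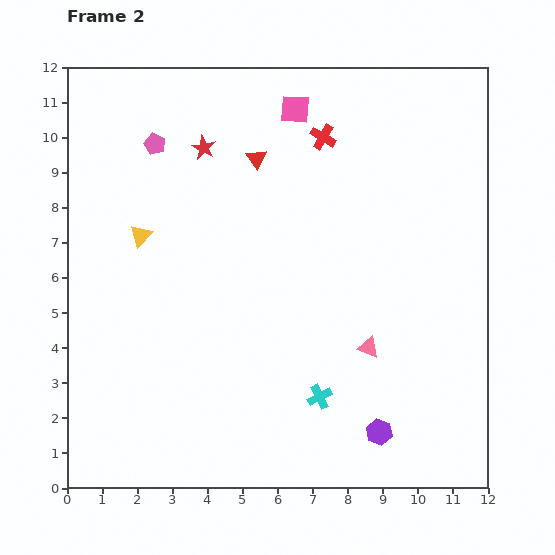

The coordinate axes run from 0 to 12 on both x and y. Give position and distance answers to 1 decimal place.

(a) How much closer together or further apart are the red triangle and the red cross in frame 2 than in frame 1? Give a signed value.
+0.3

Distance in frame 1: 1.7. Distance in frame 2: 2.0.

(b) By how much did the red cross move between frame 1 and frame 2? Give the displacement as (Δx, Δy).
(3.7, 2.6)

The red cross was at (3.6, 7.4) in frame 1 and (7.3, 10.0) in frame 2.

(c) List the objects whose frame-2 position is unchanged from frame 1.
the cyan cross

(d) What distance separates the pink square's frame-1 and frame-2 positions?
4.2

The pink square moved from (10.7, 10.8) to (6.5, 10.8), a distance of √(4.2² + 0.0²) ≈ 4.2.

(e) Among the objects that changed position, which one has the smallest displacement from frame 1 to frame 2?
the pink triangle

(moved 1.5)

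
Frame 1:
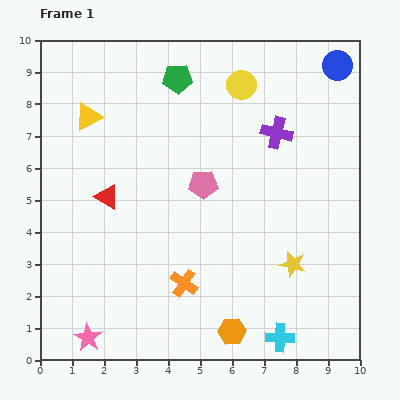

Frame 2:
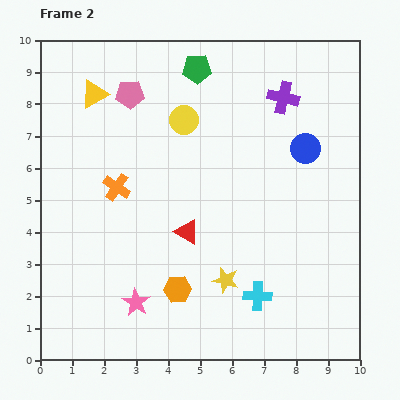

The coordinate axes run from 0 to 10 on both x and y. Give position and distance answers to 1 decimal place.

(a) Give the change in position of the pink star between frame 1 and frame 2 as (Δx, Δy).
(1.5, 1.1)

The pink star was at (1.5, 0.7) in frame 1 and (3.0, 1.8) in frame 2.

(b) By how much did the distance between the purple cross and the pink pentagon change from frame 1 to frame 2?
+2.0

Distance in frame 1: 2.8. Distance in frame 2: 4.8.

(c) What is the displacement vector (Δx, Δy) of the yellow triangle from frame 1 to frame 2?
(0.2, 0.7)

The yellow triangle was at (1.5, 7.6) in frame 1 and (1.7, 8.3) in frame 2.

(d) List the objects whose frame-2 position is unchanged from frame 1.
none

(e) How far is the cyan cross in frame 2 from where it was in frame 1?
1.5

The cyan cross moved from (7.5, 0.7) to (6.8, 2.0), a distance of √(0.7² + 1.3²) ≈ 1.5.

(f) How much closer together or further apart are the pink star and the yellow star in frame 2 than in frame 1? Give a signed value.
-3.9

Distance in frame 1: 6.8. Distance in frame 2: 2.9.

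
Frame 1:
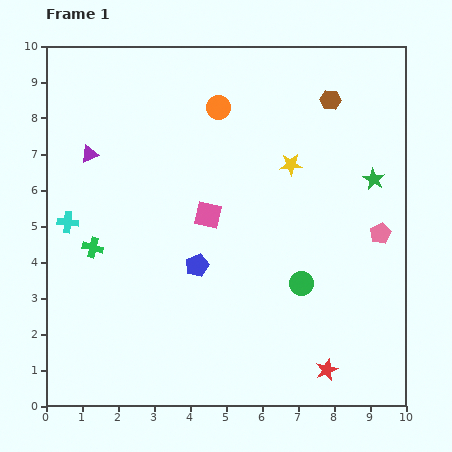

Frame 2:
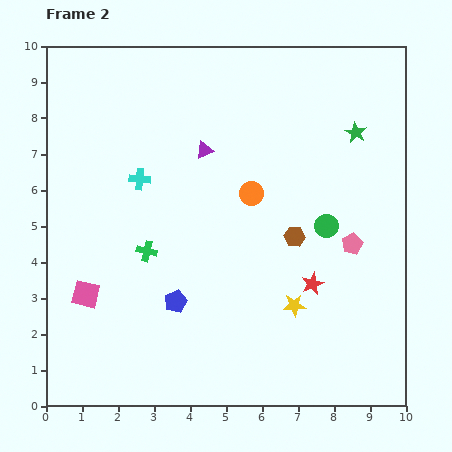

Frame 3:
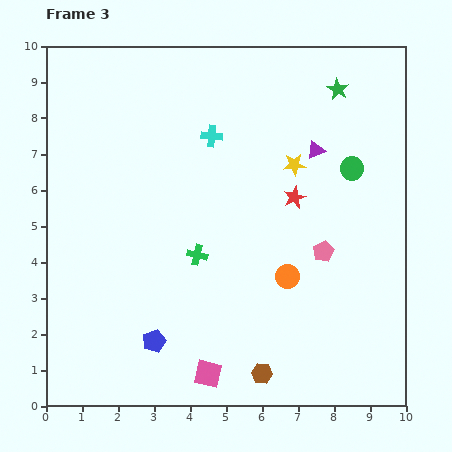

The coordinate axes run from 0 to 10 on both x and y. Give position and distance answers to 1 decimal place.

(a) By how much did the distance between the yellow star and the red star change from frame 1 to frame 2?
-5.0

Distance in frame 1: 5.8. Distance in frame 2: 0.8.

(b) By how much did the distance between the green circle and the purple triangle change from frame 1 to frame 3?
-5.8

Distance in frame 1: 6.9. Distance in frame 3: 1.1.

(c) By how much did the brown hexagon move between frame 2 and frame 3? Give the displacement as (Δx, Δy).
(-0.9, -3.8)

The brown hexagon was at (6.9, 4.7) in frame 2 and (6.0, 0.9) in frame 3.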